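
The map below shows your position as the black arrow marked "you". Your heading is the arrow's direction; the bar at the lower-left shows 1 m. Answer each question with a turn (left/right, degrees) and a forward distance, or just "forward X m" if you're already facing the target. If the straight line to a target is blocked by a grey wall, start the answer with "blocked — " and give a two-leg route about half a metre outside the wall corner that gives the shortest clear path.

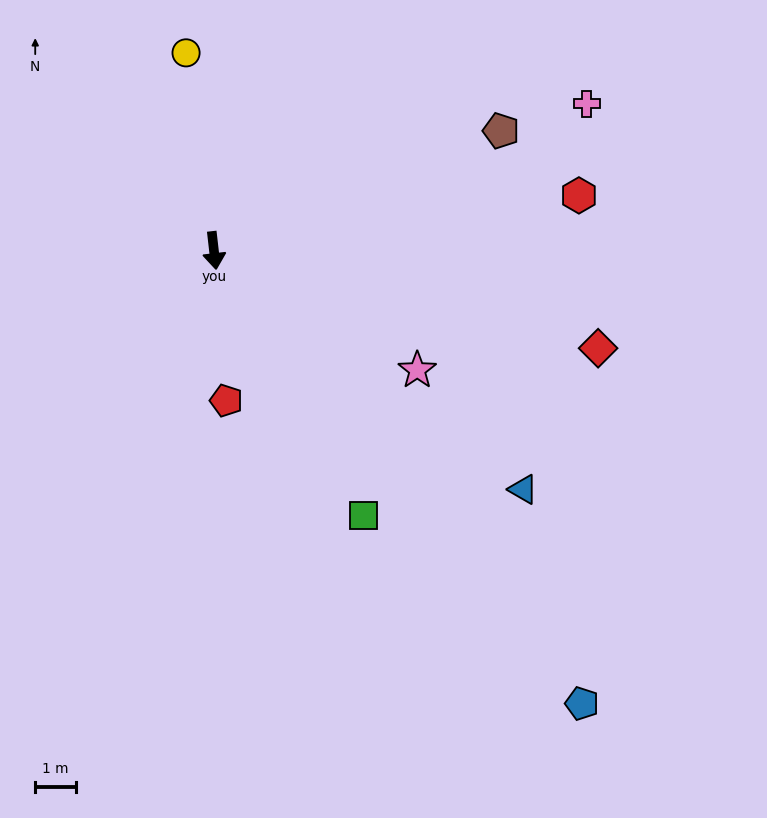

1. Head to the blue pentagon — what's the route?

turn left 33°, forward 14.5 m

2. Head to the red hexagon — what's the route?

turn left 92°, forward 9.2 m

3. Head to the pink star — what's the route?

turn left 53°, forward 5.9 m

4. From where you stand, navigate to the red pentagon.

forward 3.7 m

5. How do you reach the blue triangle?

turn left 46°, forward 9.7 m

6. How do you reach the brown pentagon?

turn left 106°, forward 7.7 m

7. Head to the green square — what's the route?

turn left 23°, forward 7.6 m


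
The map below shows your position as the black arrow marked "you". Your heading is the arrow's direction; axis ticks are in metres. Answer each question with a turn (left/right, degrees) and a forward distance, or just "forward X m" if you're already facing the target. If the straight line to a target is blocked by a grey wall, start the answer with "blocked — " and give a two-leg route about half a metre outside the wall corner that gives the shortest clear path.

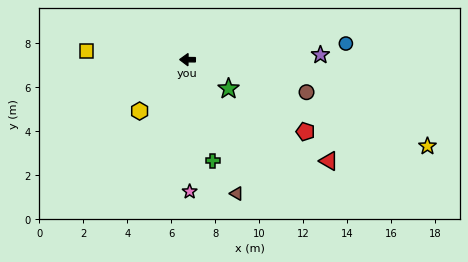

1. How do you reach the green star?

turn left 145°, forward 2.3 m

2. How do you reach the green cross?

turn left 105°, forward 4.7 m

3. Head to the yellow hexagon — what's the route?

turn left 48°, forward 3.2 m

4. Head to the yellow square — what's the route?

turn right 4°, forward 4.6 m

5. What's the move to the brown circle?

turn left 165°, forward 5.6 m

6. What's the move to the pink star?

turn left 92°, forward 6.0 m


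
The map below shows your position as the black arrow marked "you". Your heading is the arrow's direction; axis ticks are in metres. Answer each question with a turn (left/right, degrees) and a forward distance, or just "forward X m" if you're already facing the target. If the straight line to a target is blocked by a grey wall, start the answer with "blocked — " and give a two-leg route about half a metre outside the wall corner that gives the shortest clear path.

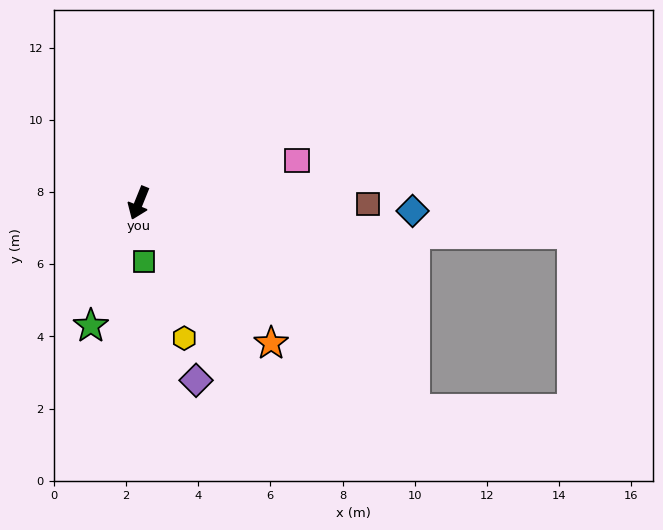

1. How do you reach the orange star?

turn left 65°, forward 5.3 m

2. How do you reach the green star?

forward 3.7 m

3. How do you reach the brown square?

turn left 112°, forward 6.3 m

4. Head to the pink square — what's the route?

turn left 127°, forward 4.5 m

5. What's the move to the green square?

turn left 27°, forward 1.6 m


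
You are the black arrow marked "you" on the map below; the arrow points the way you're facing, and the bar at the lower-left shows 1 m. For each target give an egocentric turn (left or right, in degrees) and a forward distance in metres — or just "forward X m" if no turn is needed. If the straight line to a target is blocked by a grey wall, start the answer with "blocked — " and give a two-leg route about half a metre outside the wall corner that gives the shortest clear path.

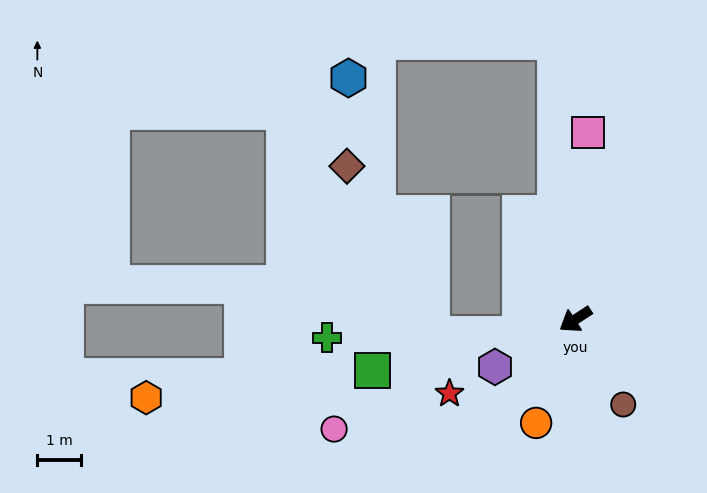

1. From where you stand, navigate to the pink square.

turn right 127°, forward 4.3 m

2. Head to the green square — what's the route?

turn right 19°, forward 4.8 m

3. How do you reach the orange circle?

turn left 36°, forward 2.5 m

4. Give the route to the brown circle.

turn left 86°, forward 2.2 m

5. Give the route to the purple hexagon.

turn right 2°, forward 2.1 m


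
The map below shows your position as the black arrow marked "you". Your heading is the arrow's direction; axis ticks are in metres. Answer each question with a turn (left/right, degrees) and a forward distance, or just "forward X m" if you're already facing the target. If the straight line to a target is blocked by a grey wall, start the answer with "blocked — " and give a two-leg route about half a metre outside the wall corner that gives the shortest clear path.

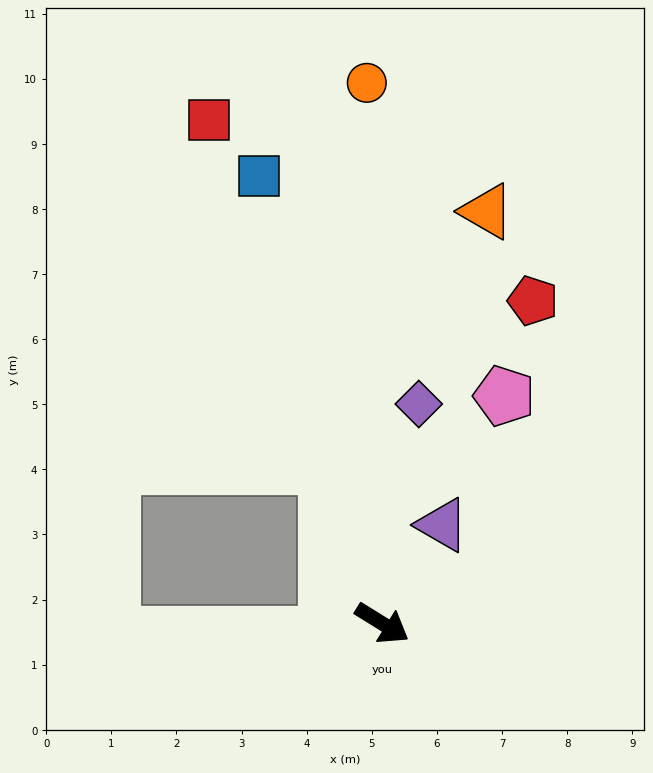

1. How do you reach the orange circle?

turn left 123°, forward 8.3 m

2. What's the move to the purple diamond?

turn left 112°, forward 3.4 m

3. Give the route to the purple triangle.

turn left 90°, forward 1.8 m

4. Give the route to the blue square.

turn left 137°, forward 7.1 m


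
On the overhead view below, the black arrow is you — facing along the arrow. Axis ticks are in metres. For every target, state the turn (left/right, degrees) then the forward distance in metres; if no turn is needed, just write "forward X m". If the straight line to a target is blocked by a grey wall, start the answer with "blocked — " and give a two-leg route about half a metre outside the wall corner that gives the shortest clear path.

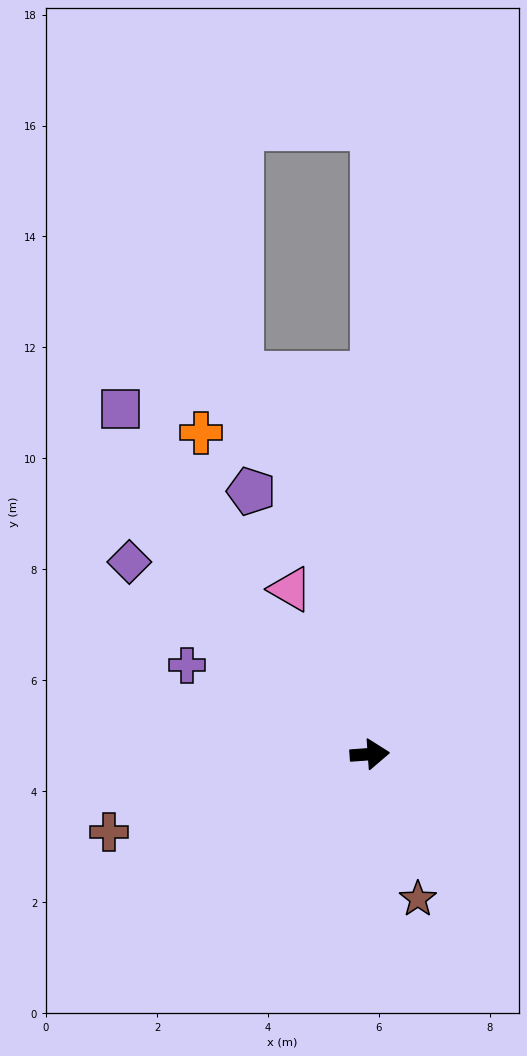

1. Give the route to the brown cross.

turn right 168°, forward 4.9 m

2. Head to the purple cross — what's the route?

turn left 150°, forward 3.7 m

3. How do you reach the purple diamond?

turn left 137°, forward 5.6 m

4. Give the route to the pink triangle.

turn left 112°, forward 3.3 m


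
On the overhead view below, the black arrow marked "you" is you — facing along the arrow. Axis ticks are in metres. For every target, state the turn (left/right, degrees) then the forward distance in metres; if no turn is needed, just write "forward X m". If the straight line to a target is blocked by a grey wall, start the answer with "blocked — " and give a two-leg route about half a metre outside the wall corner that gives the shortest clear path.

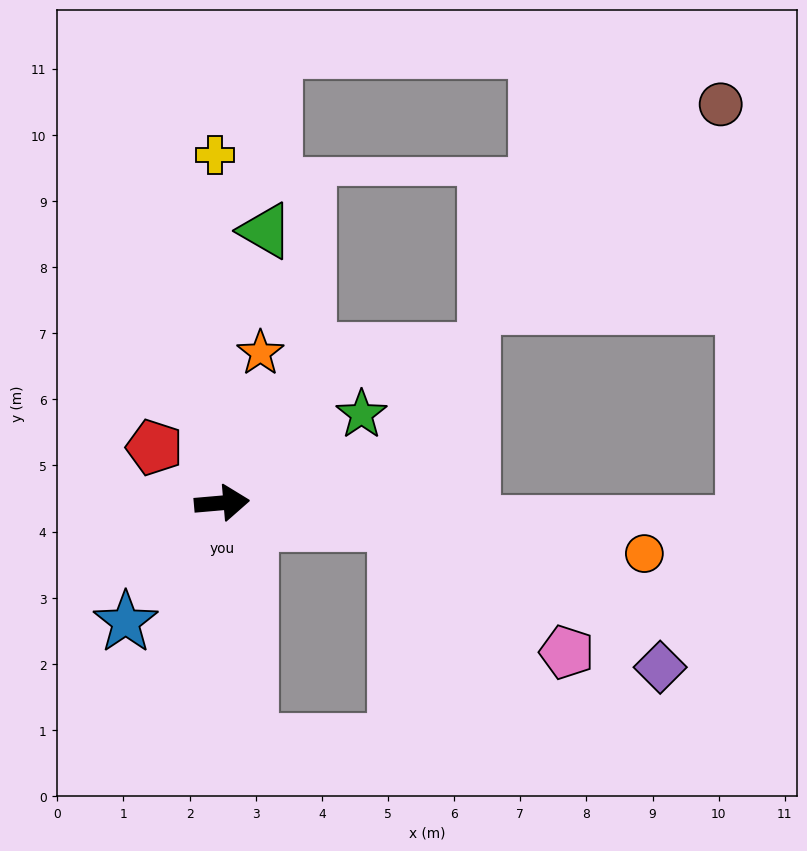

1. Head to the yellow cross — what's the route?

turn left 86°, forward 5.3 m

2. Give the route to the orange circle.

turn right 12°, forward 6.4 m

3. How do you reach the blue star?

turn right 134°, forward 2.3 m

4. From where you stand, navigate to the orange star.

turn left 71°, forward 2.3 m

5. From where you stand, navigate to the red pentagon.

turn left 136°, forward 1.3 m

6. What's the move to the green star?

turn left 27°, forward 2.5 m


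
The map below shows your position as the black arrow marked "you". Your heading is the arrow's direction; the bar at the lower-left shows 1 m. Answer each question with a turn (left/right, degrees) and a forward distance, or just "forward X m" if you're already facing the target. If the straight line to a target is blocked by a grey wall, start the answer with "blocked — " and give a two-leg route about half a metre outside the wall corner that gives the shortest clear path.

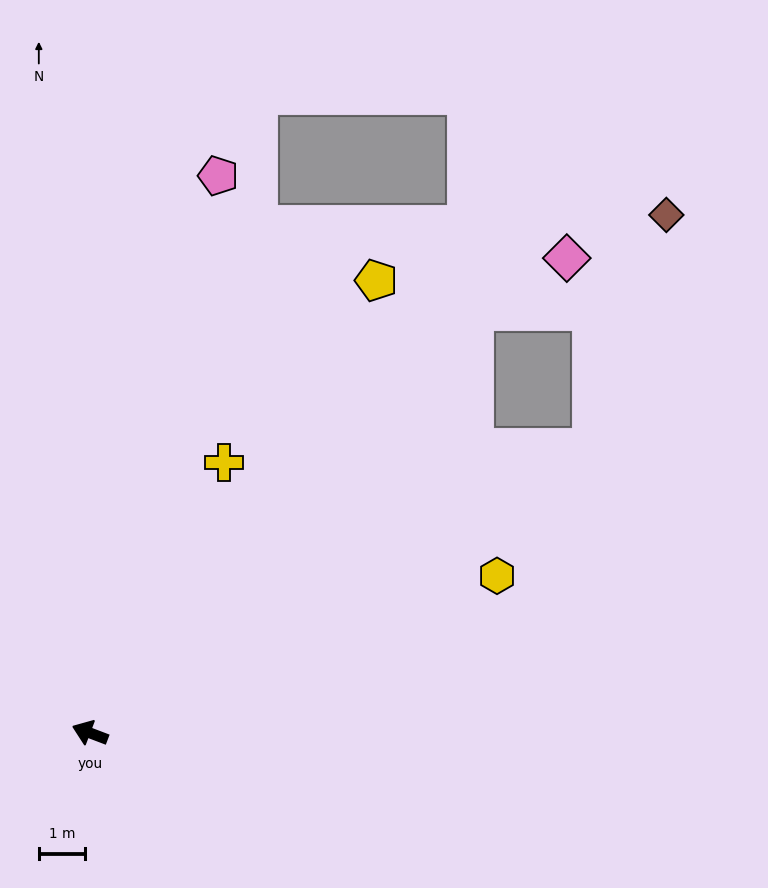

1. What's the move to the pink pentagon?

turn right 82°, forward 12.3 m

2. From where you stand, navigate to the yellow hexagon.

turn right 138°, forward 9.4 m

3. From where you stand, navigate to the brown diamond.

blocked — turn right 130°, forward 12.4 m, then turn left 43°, forward 5.3 m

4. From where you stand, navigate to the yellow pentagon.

turn right 102°, forward 11.5 m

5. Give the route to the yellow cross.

turn right 96°, forward 6.5 m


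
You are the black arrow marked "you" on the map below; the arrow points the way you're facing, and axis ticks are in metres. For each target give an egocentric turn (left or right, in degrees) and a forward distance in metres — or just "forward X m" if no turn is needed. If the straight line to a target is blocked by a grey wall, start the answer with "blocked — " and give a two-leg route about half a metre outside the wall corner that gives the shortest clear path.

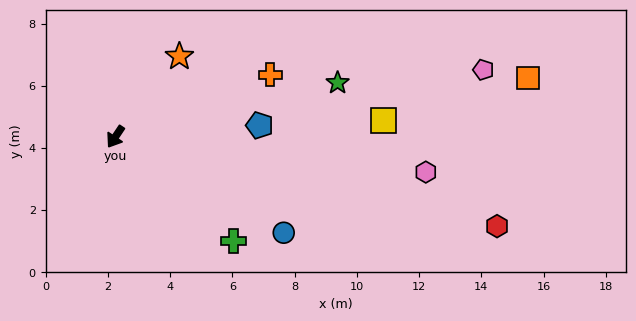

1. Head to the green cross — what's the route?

turn left 82°, forward 5.1 m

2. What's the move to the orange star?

turn left 175°, forward 3.3 m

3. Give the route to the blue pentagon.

turn left 128°, forward 4.7 m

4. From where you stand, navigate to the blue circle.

turn left 94°, forward 6.2 m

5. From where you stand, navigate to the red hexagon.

turn left 111°, forward 12.6 m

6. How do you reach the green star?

turn left 137°, forward 7.3 m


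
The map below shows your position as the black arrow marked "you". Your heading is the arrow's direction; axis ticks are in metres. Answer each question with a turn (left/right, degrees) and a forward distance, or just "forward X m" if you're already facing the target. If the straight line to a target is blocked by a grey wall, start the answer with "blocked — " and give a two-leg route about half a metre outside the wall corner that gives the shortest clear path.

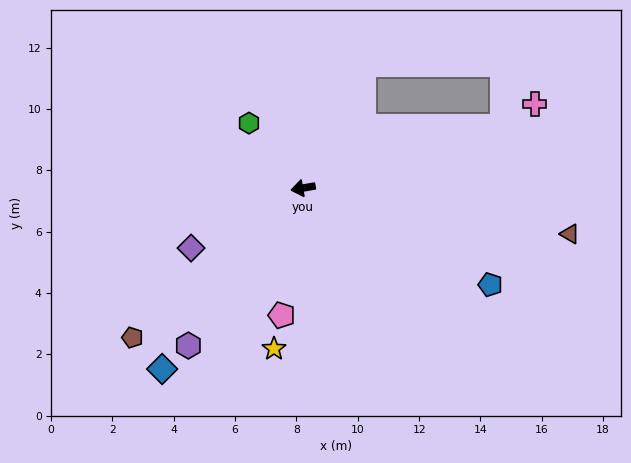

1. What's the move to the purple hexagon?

turn left 44°, forward 6.4 m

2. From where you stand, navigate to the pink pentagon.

turn left 71°, forward 4.2 m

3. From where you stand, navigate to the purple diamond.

turn left 18°, forward 4.1 m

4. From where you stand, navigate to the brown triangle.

turn left 160°, forward 8.8 m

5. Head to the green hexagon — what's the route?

turn right 60°, forward 2.8 m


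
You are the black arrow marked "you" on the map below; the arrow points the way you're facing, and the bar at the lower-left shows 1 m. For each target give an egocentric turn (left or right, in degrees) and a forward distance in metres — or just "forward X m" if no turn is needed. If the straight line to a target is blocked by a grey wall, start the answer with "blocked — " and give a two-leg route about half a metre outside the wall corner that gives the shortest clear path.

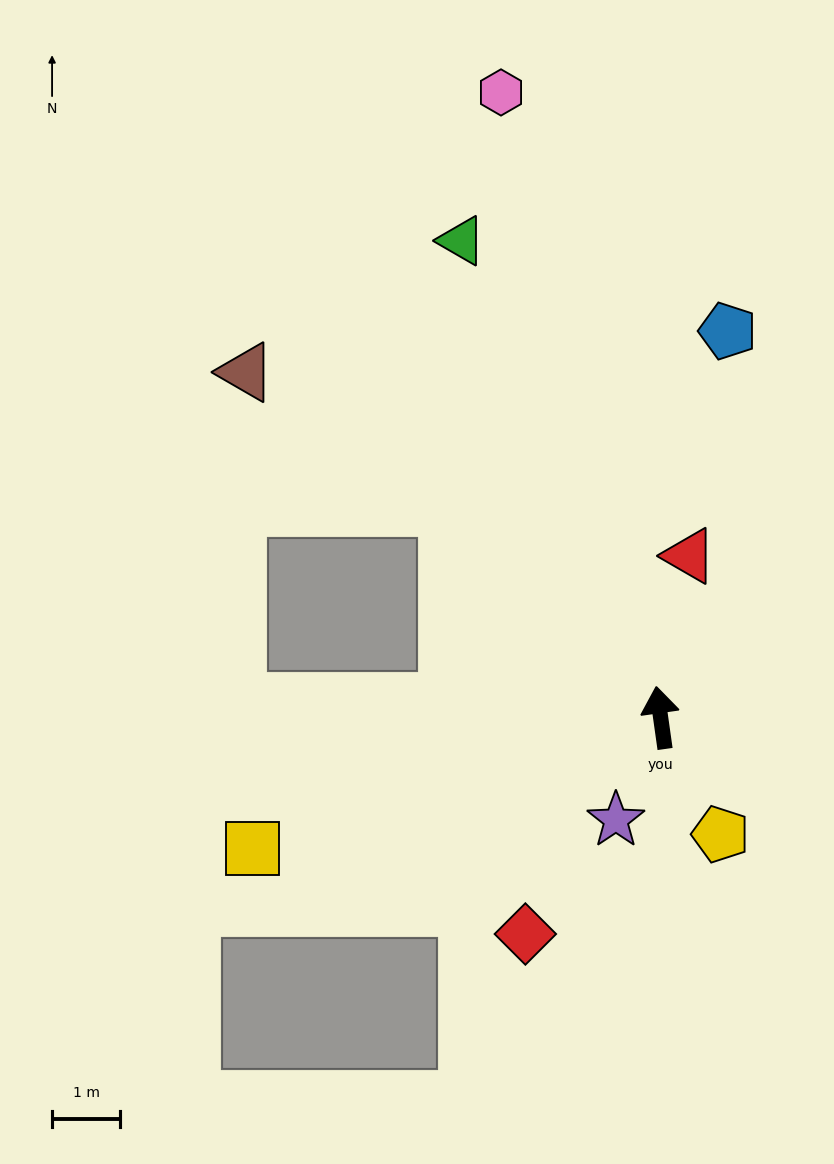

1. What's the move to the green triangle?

turn left 15°, forward 7.6 m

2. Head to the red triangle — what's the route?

turn right 18°, forward 2.4 m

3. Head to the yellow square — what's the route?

turn left 100°, forward 6.3 m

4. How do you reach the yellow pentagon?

turn right 161°, forward 1.9 m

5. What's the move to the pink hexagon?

turn left 6°, forward 9.5 m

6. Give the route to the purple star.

turn left 148°, forward 1.6 m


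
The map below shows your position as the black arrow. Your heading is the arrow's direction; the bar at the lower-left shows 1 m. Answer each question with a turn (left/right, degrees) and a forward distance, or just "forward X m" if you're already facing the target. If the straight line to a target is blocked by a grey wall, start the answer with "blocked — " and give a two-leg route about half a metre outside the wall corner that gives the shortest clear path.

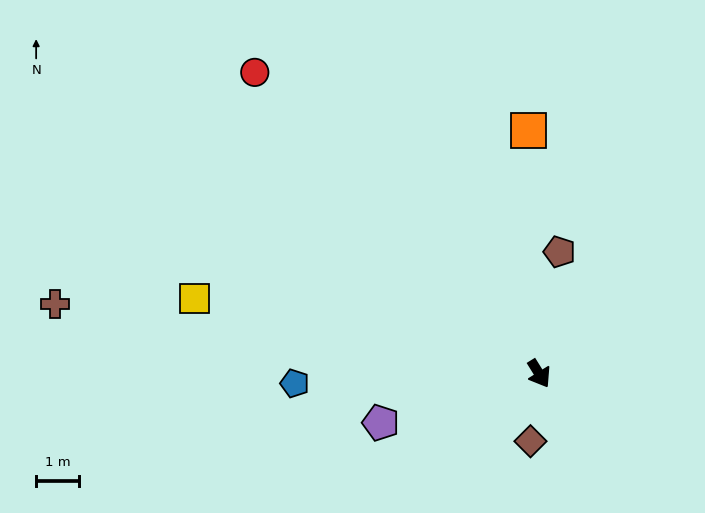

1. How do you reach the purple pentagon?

turn right 105°, forward 3.9 m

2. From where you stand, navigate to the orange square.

turn left 151°, forward 5.7 m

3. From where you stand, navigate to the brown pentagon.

turn left 139°, forward 2.9 m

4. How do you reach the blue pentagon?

turn right 120°, forward 5.8 m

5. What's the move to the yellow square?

turn right 134°, forward 8.3 m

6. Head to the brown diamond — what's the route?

turn right 39°, forward 1.6 m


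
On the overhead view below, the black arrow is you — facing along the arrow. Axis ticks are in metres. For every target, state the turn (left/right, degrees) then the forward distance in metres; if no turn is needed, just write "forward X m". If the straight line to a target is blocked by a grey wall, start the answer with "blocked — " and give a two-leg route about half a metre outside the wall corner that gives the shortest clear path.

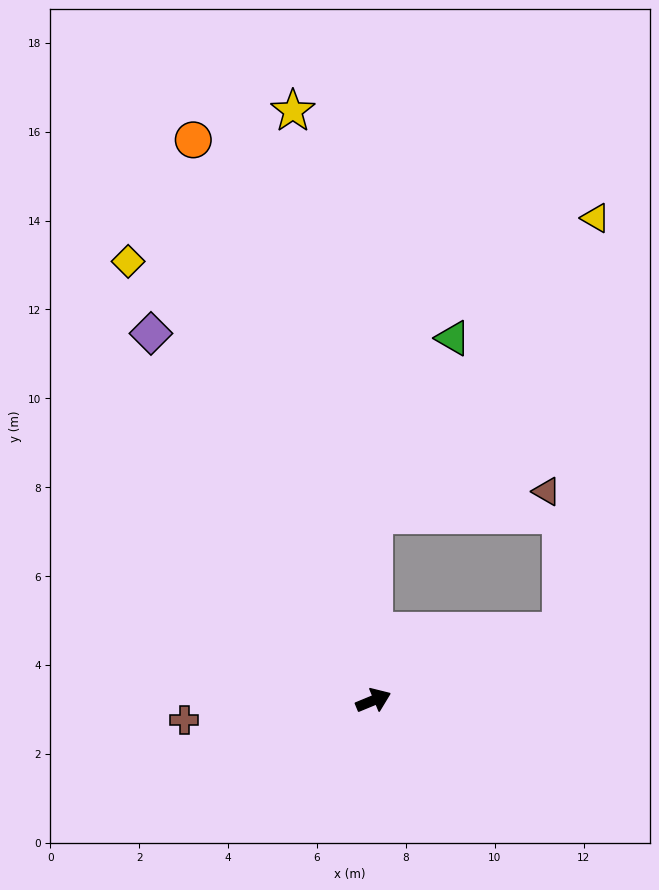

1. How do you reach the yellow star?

turn left 75°, forward 13.4 m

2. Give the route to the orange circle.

turn left 85°, forward 13.2 m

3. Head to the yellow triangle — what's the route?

blocked — turn left 67°, forward 4.2 m, then turn right 36°, forward 8.3 m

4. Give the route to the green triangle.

blocked — turn left 67°, forward 4.2 m, then turn right 24°, forward 4.4 m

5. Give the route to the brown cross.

turn left 163°, forward 4.3 m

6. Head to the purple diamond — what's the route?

turn left 99°, forward 9.6 m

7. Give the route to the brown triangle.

blocked — turn left 67°, forward 4.2 m, then turn right 82°, forward 3.9 m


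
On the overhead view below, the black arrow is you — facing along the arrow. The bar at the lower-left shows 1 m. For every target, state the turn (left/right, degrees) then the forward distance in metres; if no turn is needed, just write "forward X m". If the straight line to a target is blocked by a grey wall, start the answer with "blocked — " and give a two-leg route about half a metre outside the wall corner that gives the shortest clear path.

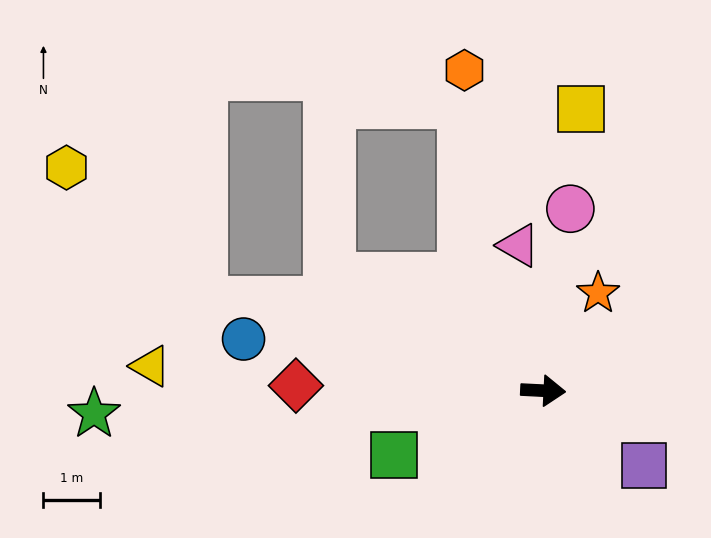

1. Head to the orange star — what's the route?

turn left 63°, forward 2.0 m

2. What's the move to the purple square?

turn right 34°, forward 2.2 m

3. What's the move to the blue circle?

turn left 173°, forward 5.4 m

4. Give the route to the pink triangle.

turn left 102°, forward 2.6 m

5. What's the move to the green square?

turn right 154°, forward 2.9 m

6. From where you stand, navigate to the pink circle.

turn left 84°, forward 3.3 m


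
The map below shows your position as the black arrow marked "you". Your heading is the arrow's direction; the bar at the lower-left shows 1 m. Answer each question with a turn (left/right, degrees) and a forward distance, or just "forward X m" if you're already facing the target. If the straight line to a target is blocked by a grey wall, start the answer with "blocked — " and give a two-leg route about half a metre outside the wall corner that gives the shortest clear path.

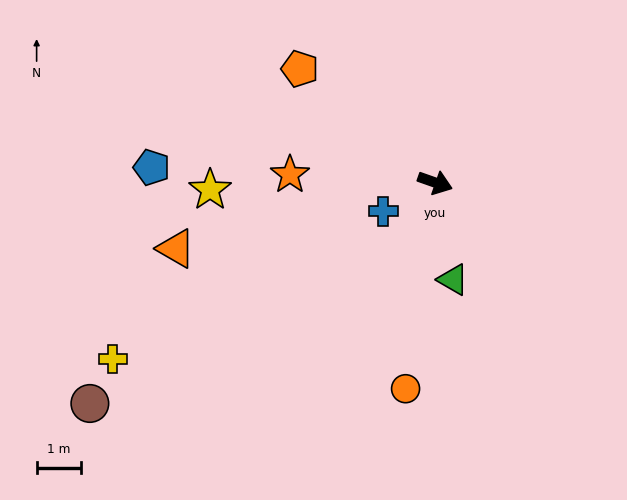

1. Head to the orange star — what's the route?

turn right 164°, forward 3.2 m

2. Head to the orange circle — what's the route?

turn right 79°, forward 4.6 m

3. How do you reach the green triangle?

turn right 60°, forward 2.2 m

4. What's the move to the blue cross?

turn right 132°, forward 1.3 m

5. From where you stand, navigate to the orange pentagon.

turn left 159°, forward 3.9 m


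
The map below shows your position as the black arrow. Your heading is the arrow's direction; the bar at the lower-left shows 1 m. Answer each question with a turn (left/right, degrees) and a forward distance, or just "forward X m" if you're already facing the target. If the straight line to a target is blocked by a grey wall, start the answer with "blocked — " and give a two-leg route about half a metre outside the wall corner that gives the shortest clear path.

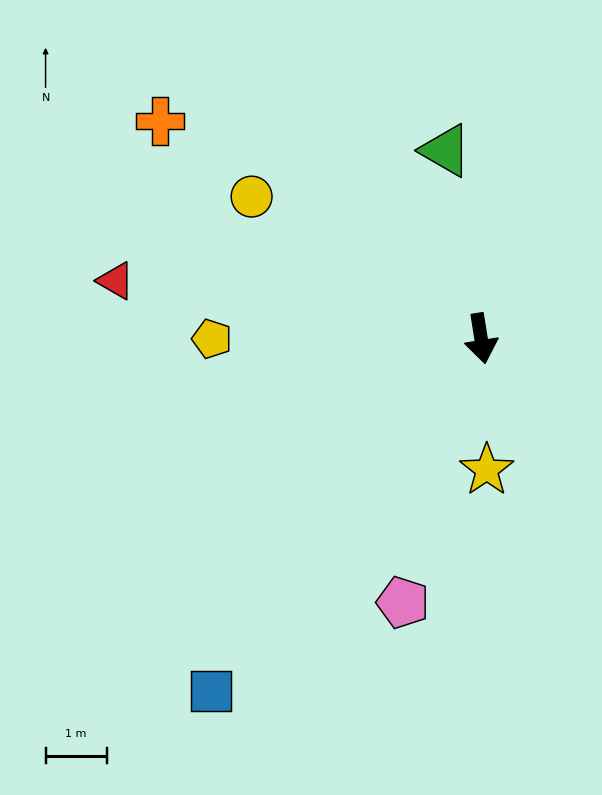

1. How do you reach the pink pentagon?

turn right 26°, forward 4.5 m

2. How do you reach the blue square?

turn right 47°, forward 7.3 m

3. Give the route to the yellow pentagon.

turn right 99°, forward 4.4 m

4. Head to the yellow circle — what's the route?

turn right 131°, forward 4.4 m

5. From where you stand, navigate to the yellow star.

turn right 7°, forward 2.1 m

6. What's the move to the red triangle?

turn right 108°, forward 6.0 m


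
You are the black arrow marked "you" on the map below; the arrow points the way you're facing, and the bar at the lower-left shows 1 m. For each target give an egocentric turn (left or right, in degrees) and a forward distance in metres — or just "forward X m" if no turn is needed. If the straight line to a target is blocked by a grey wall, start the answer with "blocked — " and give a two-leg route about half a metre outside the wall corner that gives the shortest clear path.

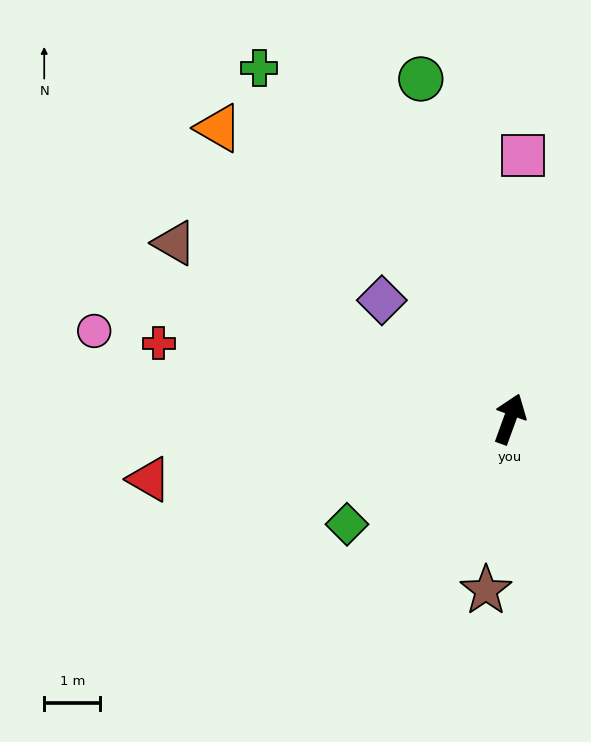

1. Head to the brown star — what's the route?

turn right 168°, forward 3.1 m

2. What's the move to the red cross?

turn left 98°, forward 6.4 m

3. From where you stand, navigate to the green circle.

turn left 35°, forward 6.3 m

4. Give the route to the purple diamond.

turn left 67°, forward 3.1 m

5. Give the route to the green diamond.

turn left 143°, forward 3.5 m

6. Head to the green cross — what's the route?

turn left 55°, forward 7.7 m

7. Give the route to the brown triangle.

turn left 82°, forward 6.7 m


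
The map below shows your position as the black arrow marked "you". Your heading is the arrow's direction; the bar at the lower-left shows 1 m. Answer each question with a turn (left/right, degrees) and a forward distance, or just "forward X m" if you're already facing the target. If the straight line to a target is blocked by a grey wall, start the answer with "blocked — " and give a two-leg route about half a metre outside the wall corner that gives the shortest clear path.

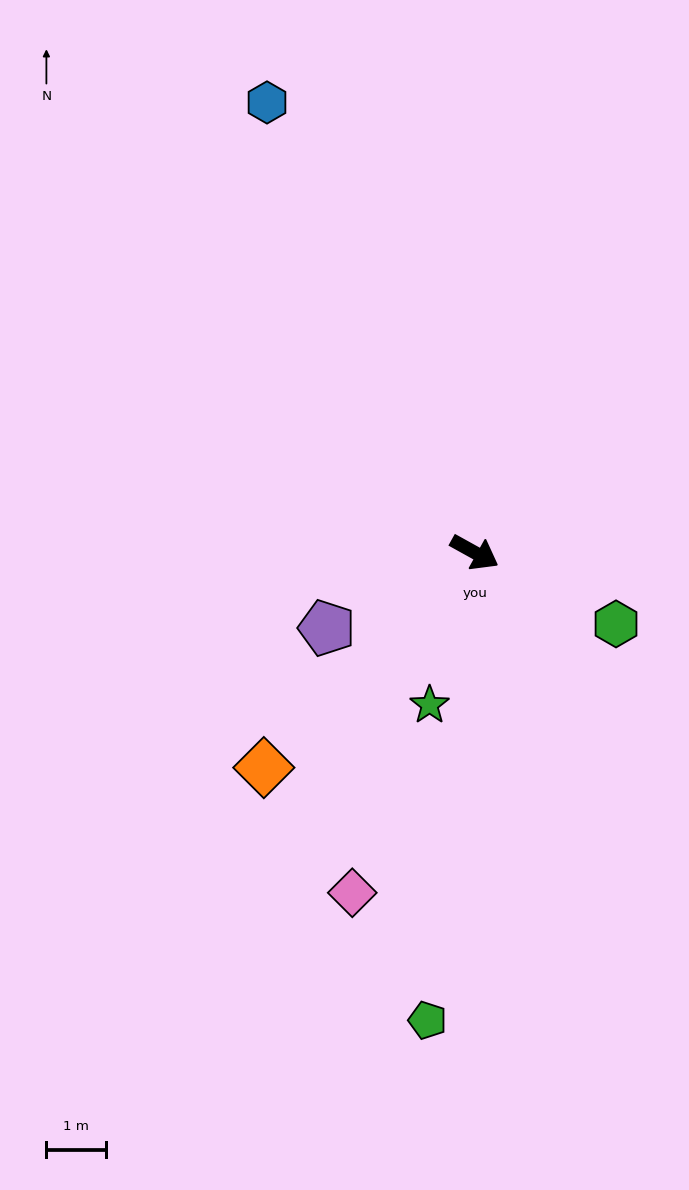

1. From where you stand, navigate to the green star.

turn right 77°, forward 2.7 m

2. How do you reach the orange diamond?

turn right 105°, forward 5.1 m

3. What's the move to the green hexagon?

turn left 2°, forward 2.7 m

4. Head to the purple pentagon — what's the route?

turn right 124°, forward 2.8 m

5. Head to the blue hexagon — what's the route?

turn left 144°, forward 8.4 m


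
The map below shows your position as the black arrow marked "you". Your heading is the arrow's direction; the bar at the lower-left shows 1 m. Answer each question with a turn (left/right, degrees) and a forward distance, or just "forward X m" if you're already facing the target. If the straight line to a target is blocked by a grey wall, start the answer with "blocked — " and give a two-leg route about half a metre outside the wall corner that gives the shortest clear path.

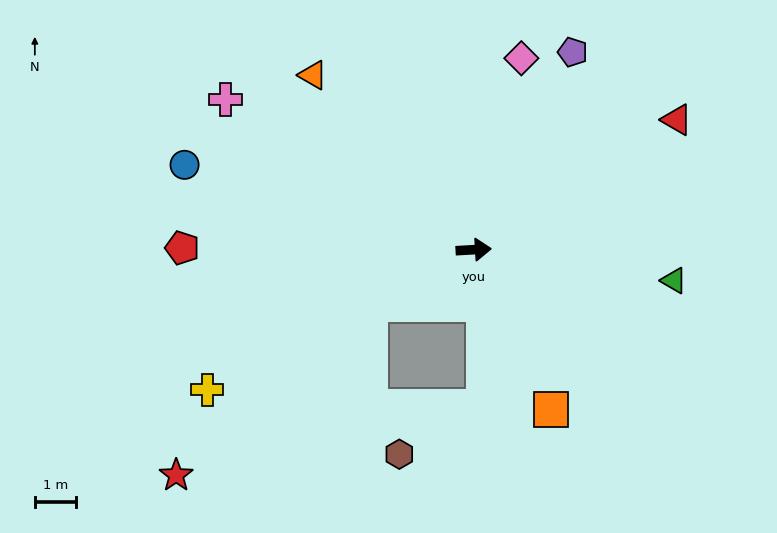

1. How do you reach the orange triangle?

turn left 129°, forward 5.8 m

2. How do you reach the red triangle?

turn left 29°, forward 5.9 m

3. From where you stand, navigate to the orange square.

turn right 67°, forward 4.4 m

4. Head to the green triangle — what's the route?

turn right 12°, forward 5.0 m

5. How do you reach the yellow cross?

turn right 155°, forward 7.4 m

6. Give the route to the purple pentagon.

turn left 60°, forward 5.4 m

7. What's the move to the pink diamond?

turn left 73°, forward 4.8 m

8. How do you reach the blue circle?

turn left 160°, forward 7.4 m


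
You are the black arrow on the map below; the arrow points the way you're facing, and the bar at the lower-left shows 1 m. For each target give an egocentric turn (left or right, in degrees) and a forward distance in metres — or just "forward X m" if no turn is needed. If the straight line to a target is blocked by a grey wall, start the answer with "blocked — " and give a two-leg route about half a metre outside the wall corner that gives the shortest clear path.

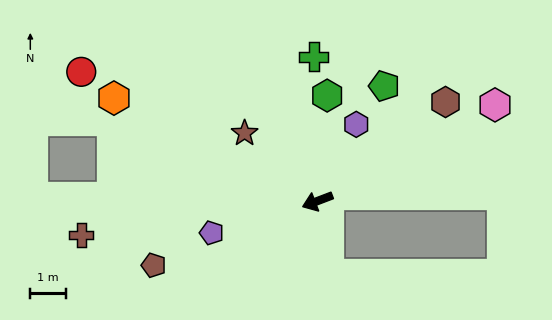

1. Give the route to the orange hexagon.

turn right 48°, forward 6.4 m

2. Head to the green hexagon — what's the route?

turn right 116°, forward 3.0 m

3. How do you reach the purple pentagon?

turn right 4°, forward 3.1 m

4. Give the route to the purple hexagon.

turn right 138°, forward 2.4 m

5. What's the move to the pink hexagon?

turn right 172°, forward 5.7 m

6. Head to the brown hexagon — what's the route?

turn right 163°, forward 4.5 m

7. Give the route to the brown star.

turn right 64°, forward 2.8 m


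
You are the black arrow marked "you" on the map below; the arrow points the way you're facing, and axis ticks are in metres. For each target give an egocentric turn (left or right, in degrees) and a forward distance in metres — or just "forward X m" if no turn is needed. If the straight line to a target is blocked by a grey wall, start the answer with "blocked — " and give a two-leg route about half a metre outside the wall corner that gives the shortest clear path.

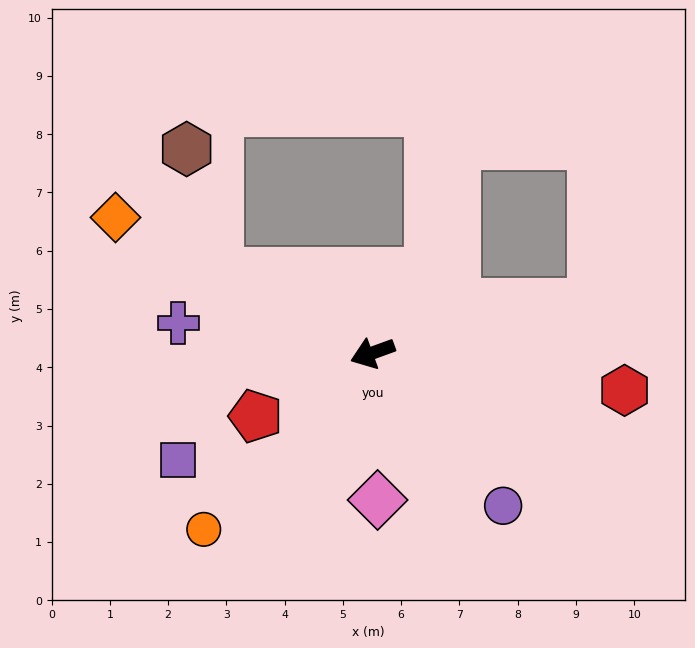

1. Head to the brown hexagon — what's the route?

blocked — turn right 48°, forward 3.0 m, then turn right 47°, forward 2.2 m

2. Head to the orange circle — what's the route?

turn left 26°, forward 4.2 m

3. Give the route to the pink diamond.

turn left 72°, forward 2.5 m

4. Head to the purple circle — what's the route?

turn left 111°, forward 3.4 m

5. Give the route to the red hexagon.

turn left 152°, forward 4.4 m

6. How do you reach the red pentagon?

turn left 8°, forward 2.3 m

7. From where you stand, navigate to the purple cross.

turn right 29°, forward 3.4 m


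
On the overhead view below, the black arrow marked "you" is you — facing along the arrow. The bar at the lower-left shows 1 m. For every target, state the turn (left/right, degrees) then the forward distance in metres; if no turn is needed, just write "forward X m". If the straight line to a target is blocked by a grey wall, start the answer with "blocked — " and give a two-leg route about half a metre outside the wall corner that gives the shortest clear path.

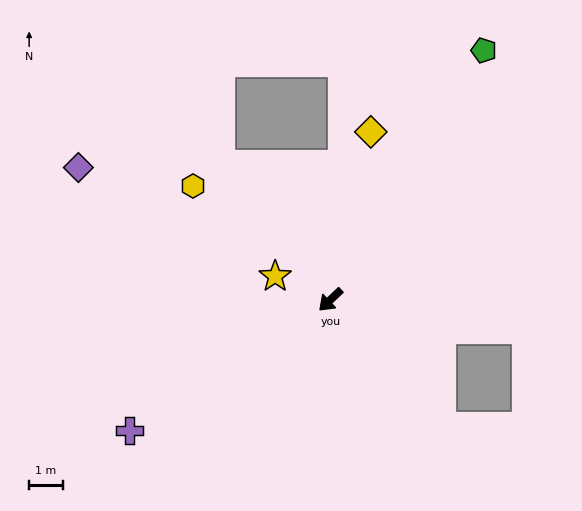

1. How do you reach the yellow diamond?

turn right 147°, forward 5.1 m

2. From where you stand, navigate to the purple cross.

turn right 11°, forward 7.1 m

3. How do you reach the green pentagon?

turn right 165°, forward 8.6 m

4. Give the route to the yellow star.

turn right 67°, forward 1.8 m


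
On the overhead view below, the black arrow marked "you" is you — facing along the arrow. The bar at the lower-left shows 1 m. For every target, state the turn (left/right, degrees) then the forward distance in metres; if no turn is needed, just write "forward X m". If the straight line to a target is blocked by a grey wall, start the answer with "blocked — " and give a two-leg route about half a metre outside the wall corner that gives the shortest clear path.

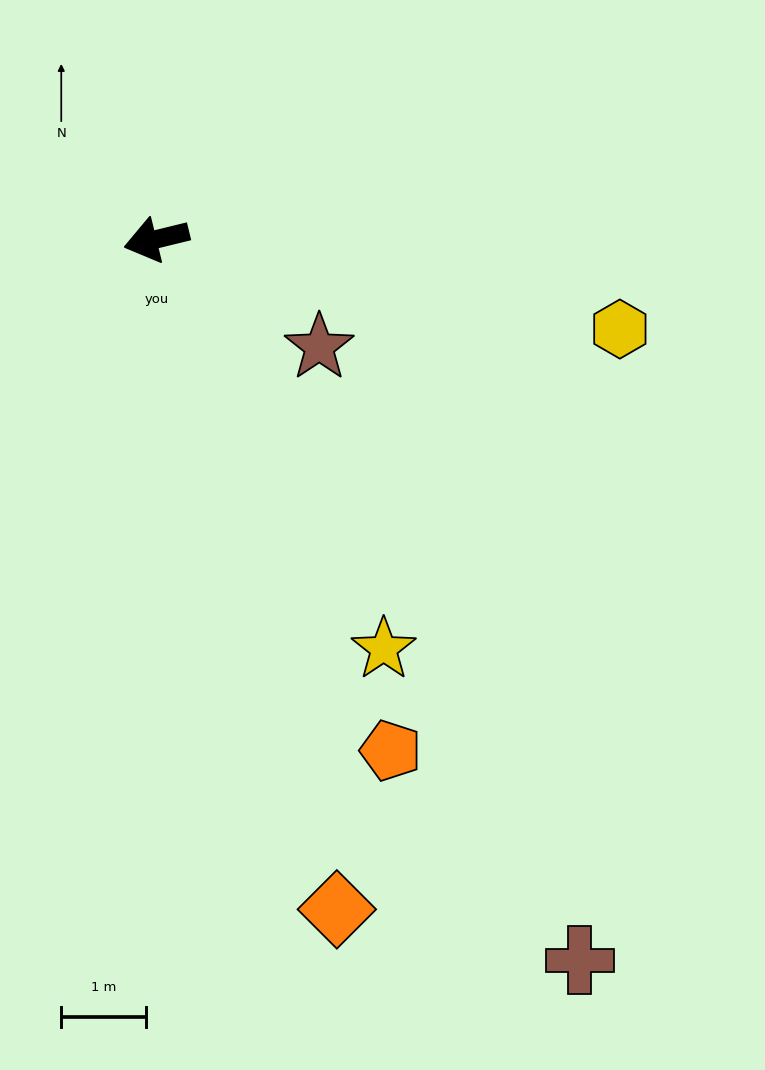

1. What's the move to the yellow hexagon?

turn left 155°, forward 5.6 m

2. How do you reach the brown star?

turn left 133°, forward 2.3 m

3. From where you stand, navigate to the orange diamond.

turn left 91°, forward 8.2 m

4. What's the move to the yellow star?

turn left 105°, forward 5.5 m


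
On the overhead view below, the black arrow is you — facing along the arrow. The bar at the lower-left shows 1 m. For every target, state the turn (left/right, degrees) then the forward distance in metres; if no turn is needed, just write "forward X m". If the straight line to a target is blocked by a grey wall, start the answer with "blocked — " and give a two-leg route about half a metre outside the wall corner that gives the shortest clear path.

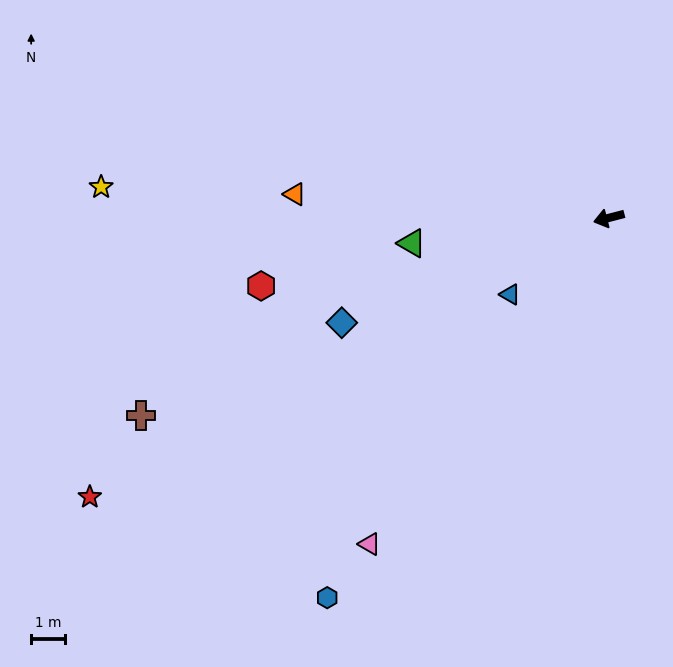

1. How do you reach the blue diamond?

turn left 7°, forward 8.5 m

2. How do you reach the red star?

turn left 14°, forward 17.4 m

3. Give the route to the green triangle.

turn right 7°, forward 5.9 m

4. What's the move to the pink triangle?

turn left 39°, forward 12.0 m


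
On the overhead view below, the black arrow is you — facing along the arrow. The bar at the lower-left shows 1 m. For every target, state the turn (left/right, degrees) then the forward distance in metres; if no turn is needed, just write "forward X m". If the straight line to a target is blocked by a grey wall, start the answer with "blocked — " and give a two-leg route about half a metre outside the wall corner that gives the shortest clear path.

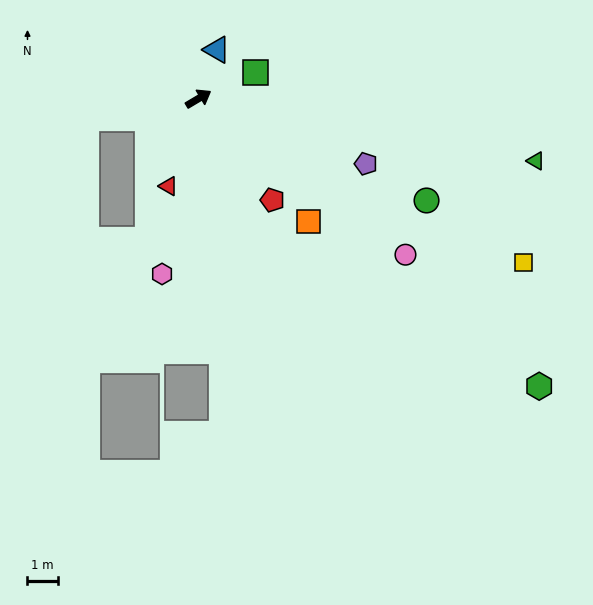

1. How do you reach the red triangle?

turn right 140°, forward 3.0 m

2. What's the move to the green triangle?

turn right 41°, forward 11.3 m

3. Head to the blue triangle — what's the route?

turn left 39°, forward 1.7 m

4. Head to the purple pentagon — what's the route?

turn right 52°, forward 5.9 m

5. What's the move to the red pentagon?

turn right 85°, forward 4.1 m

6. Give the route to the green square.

turn right 6°, forward 2.1 m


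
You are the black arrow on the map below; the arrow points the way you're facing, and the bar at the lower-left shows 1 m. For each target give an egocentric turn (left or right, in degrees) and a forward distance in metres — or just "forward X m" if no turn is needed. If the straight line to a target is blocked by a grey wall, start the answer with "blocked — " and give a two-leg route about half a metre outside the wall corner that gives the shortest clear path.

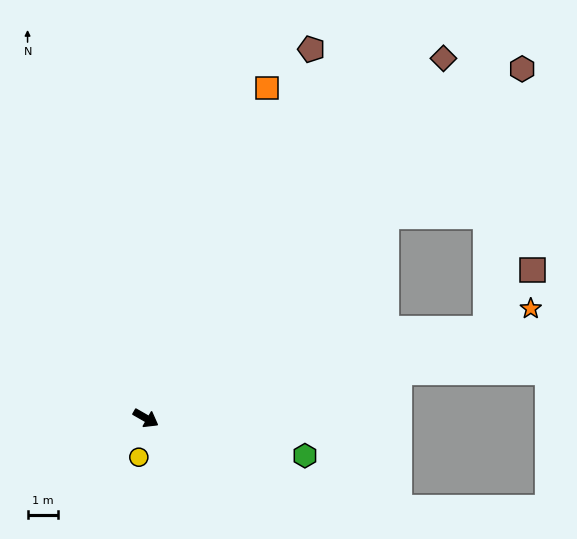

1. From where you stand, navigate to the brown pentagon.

turn left 96°, forward 13.1 m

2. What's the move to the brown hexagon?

turn left 73°, forward 16.6 m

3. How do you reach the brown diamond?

turn left 80°, forward 15.1 m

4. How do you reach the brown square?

blocked — turn left 44°, forward 11.4 m, then turn left 37°, forward 2.4 m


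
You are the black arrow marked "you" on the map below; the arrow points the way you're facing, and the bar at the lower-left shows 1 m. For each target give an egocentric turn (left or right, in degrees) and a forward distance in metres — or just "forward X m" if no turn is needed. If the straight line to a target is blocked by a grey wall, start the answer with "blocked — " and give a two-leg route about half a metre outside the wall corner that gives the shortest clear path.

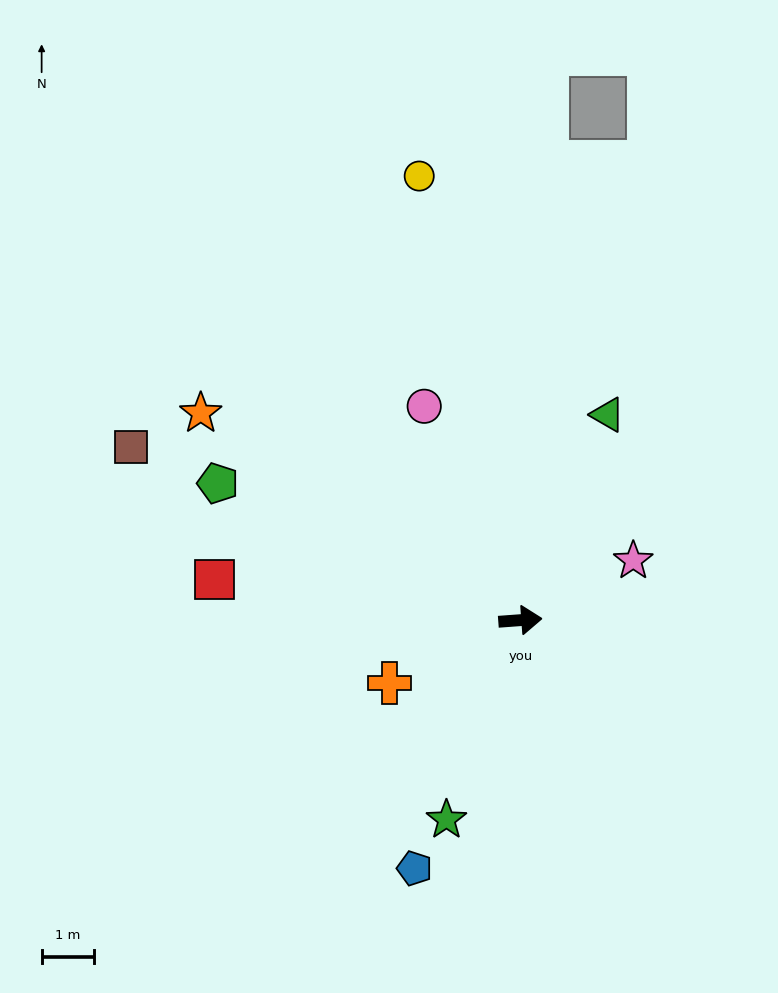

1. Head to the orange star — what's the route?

turn left 143°, forward 7.3 m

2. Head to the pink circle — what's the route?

turn left 110°, forward 4.5 m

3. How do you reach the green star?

turn right 115°, forward 4.1 m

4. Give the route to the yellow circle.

turn left 99°, forward 8.8 m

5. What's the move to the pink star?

turn left 24°, forward 2.5 m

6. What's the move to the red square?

turn left 168°, forward 5.9 m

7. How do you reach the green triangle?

turn left 63°, forward 4.3 m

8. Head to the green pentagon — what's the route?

turn left 151°, forward 6.4 m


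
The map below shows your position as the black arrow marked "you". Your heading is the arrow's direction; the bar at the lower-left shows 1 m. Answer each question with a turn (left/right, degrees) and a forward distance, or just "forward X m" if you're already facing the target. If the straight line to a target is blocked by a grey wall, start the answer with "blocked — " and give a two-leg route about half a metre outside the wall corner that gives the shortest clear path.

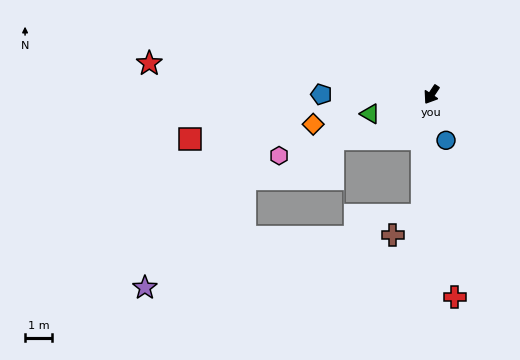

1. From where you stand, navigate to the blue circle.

turn left 51°, forward 1.8 m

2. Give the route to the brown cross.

blocked — turn left 29°, forward 4.5 m, then turn right 51°, forward 1.3 m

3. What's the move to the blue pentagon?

turn right 57°, forward 4.1 m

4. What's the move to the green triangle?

turn right 39°, forward 2.4 m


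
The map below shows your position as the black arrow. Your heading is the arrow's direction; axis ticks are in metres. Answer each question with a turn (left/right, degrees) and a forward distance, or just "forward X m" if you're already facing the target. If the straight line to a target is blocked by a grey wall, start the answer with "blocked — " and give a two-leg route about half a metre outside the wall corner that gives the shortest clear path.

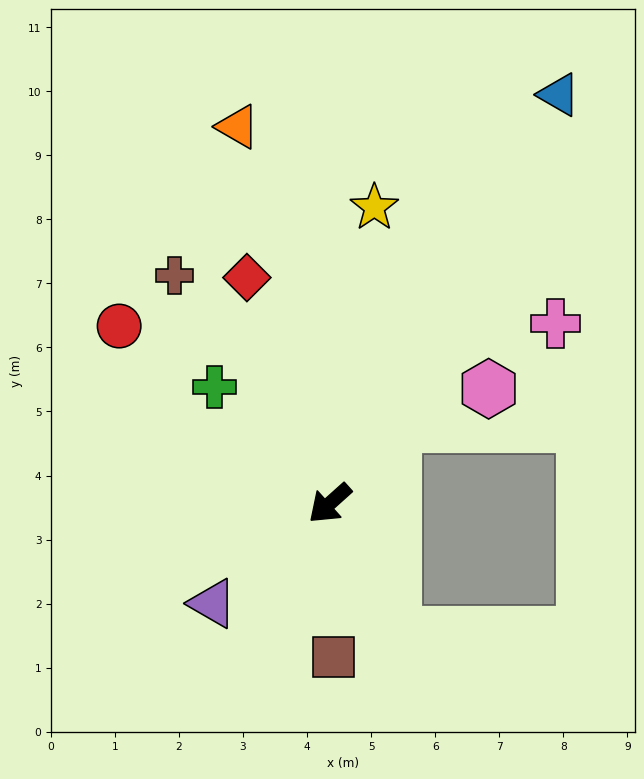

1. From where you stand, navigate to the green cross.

turn right 87°, forward 2.6 m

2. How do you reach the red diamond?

turn right 112°, forward 3.8 m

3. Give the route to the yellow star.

turn right 140°, forward 4.7 m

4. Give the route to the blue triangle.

turn right 161°, forward 7.3 m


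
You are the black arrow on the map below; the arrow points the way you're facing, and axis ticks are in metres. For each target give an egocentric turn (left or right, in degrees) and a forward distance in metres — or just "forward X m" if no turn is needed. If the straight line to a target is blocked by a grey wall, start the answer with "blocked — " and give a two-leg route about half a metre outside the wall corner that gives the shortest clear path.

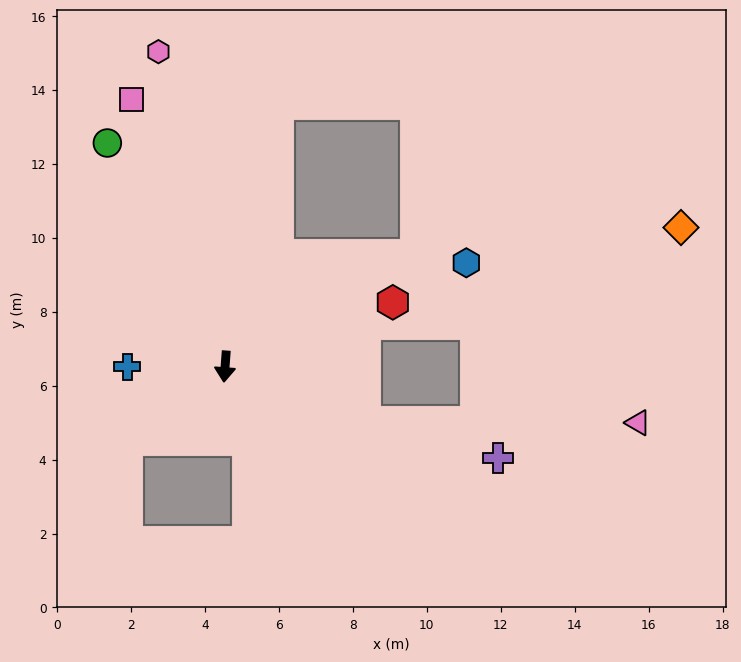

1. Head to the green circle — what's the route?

turn right 148°, forward 6.8 m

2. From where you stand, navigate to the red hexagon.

turn left 115°, forward 4.9 m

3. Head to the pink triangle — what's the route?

blocked — turn left 73°, forward 4.1 m, then turn left 21°, forward 7.4 m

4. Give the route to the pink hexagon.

turn right 164°, forward 8.7 m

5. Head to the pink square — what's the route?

turn right 156°, forward 7.7 m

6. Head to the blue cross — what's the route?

turn right 86°, forward 2.6 m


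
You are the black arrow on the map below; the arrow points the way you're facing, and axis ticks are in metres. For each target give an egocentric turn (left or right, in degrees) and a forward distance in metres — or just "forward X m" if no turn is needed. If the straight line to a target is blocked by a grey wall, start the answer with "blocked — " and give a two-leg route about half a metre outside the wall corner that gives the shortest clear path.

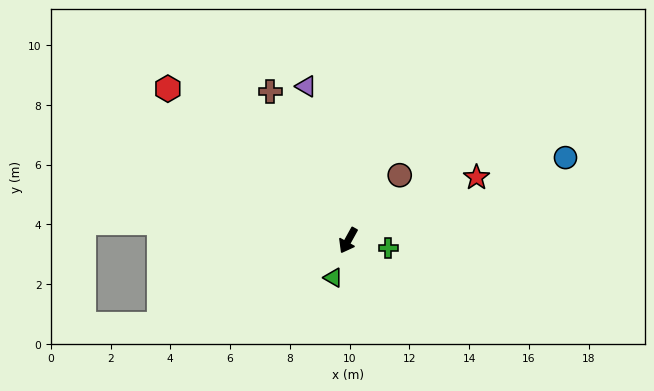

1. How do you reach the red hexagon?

turn right 101°, forward 7.9 m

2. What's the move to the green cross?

turn left 108°, forward 1.4 m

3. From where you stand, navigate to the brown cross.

turn right 123°, forward 5.6 m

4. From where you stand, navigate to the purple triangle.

turn right 136°, forward 5.3 m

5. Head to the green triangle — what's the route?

turn left 7°, forward 1.3 m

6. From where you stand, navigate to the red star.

turn left 145°, forward 4.8 m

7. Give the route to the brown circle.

turn left 171°, forward 2.8 m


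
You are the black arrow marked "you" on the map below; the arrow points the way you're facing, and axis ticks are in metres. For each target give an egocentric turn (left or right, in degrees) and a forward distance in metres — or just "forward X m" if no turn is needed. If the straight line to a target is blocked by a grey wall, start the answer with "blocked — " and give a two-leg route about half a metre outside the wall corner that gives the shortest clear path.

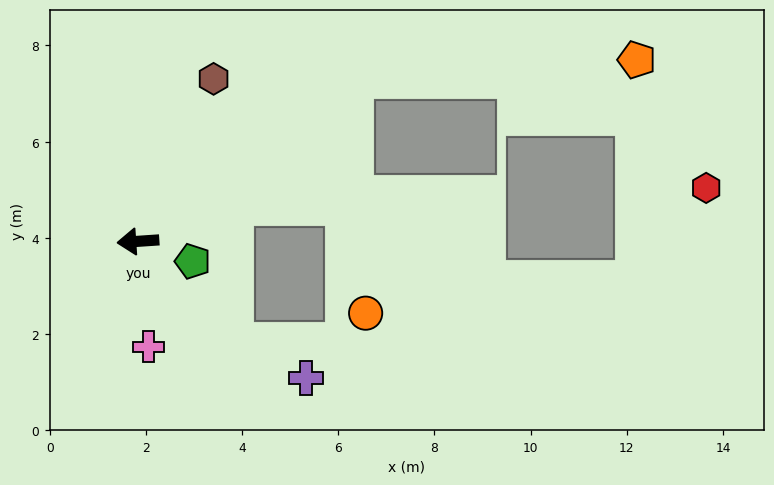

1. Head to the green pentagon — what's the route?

turn left 156°, forward 1.2 m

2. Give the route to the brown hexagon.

turn right 119°, forward 3.7 m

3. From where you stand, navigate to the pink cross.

turn left 92°, forward 2.2 m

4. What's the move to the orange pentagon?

blocked — turn right 147°, forward 5.6 m, then turn right 33°, forward 5.9 m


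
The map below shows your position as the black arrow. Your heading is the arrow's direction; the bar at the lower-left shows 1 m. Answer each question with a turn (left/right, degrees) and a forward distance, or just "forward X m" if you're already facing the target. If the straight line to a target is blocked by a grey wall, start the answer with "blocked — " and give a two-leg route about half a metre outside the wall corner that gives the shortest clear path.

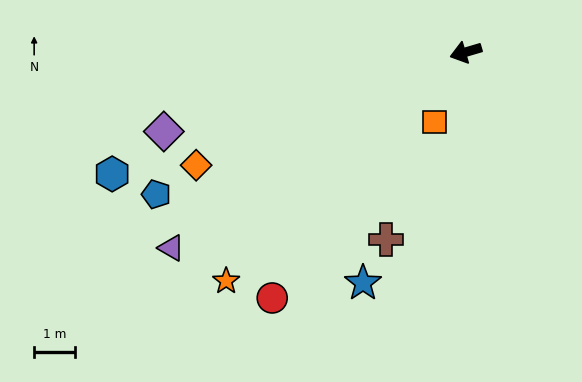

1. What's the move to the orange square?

turn left 50°, forward 1.9 m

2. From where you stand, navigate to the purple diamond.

forward 7.7 m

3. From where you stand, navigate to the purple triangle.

turn left 17°, forward 8.7 m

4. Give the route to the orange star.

turn left 27°, forward 8.1 m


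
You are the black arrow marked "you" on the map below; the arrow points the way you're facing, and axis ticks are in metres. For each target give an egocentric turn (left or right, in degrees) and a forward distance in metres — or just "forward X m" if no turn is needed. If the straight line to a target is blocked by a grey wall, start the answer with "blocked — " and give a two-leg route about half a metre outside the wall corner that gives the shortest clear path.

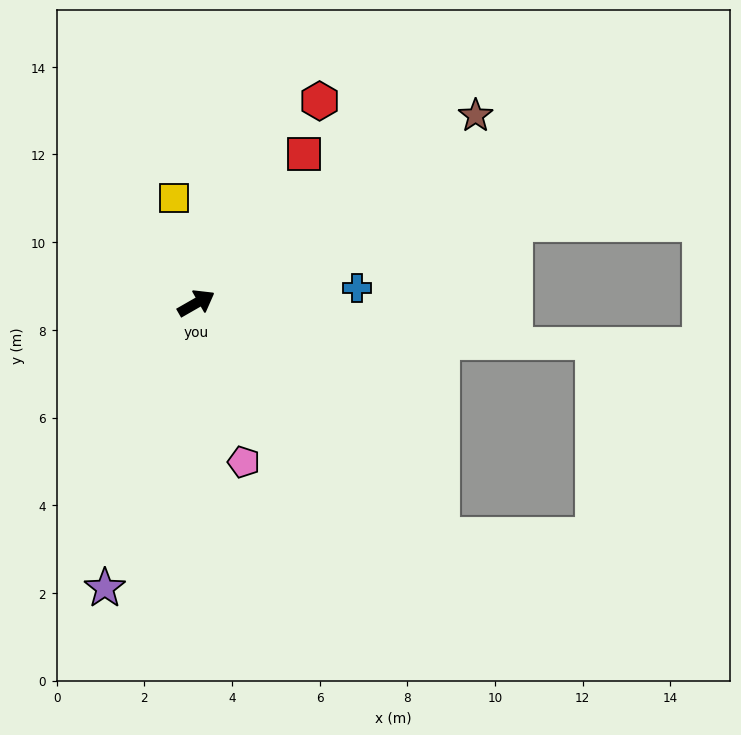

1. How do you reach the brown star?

turn left 4°, forward 7.7 m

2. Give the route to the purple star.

turn right 138°, forward 6.8 m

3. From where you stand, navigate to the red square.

turn left 24°, forward 4.2 m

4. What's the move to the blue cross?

turn right 24°, forward 3.7 m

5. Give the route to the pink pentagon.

turn right 103°, forward 3.8 m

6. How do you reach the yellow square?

turn left 72°, forward 2.5 m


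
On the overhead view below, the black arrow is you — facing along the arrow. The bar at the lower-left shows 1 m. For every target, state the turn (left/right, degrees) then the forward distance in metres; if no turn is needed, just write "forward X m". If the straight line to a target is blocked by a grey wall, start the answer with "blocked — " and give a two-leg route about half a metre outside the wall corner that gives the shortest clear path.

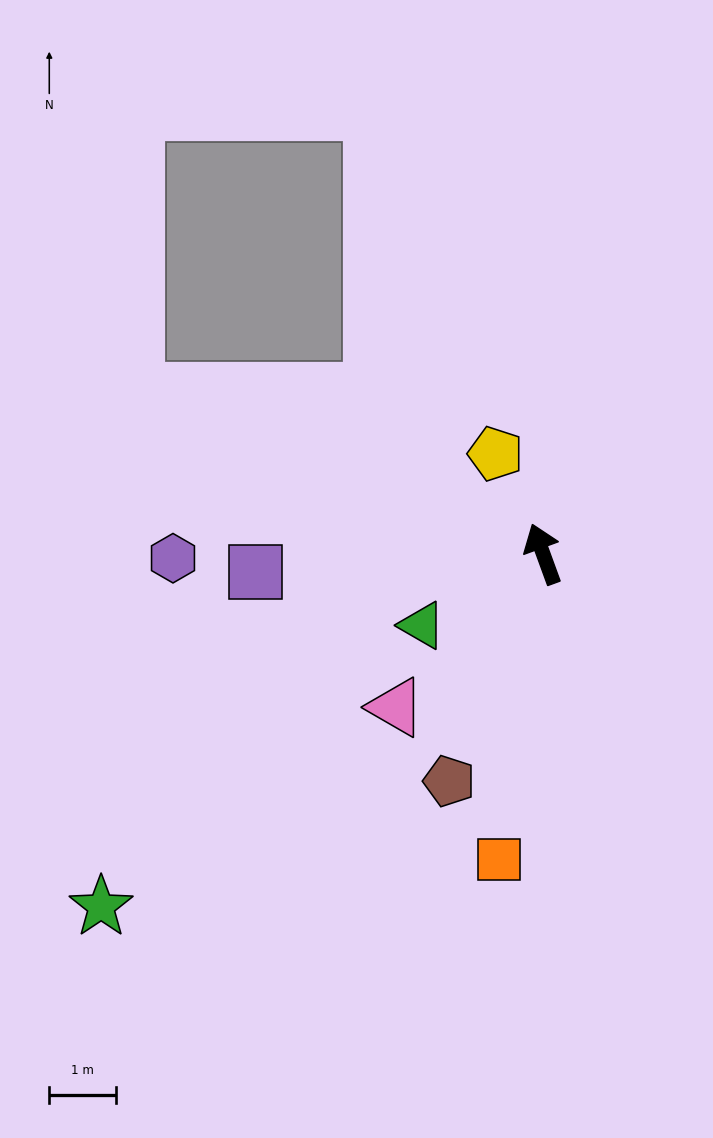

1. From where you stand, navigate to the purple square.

turn left 73°, forward 4.3 m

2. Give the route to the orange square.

turn left 152°, forward 4.7 m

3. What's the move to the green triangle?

turn left 100°, forward 2.1 m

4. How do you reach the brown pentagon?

turn left 137°, forward 3.7 m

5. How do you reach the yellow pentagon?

turn left 5°, forward 1.7 m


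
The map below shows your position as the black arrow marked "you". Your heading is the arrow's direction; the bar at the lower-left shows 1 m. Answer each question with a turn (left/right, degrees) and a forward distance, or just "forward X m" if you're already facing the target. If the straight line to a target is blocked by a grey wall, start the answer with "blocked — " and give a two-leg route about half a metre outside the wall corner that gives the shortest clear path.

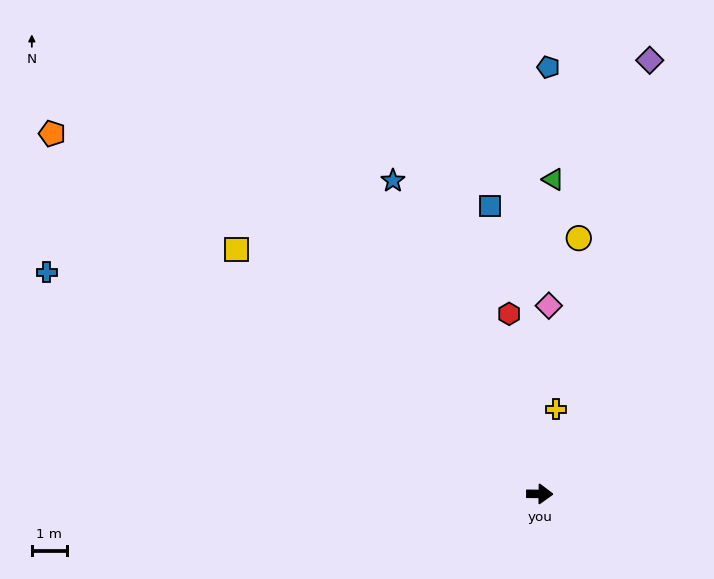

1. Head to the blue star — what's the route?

turn left 116°, forward 9.9 m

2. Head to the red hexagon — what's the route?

turn left 100°, forward 5.2 m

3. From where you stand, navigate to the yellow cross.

turn left 80°, forward 2.5 m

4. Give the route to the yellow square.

turn left 142°, forward 11.1 m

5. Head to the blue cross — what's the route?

turn left 156°, forward 15.4 m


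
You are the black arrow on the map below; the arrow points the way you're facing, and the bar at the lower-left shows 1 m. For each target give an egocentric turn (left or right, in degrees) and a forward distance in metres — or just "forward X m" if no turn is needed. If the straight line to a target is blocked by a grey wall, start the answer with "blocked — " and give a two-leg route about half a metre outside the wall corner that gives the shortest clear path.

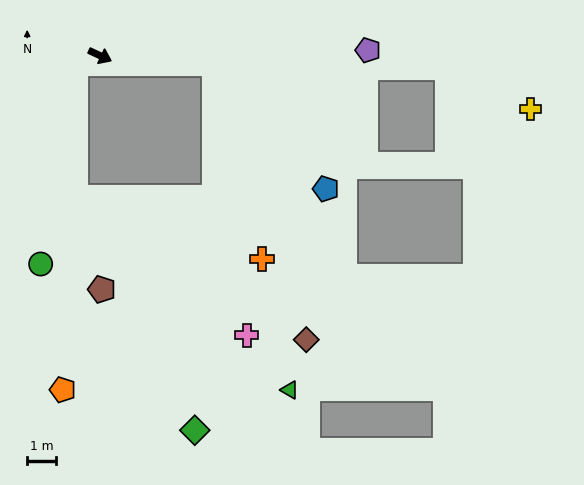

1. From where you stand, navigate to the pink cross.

blocked — turn left 21°, forward 3.9 m, then turn right 79°, forward 9.5 m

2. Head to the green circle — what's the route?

blocked — turn right 137°, forward 0.9 m, then turn left 62°, forward 7.0 m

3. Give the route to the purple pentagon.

turn left 26°, forward 9.3 m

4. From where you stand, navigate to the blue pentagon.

blocked — turn left 21°, forward 3.9 m, then turn right 44°, forward 5.8 m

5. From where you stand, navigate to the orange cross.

blocked — turn left 21°, forward 3.9 m, then turn right 72°, forward 7.0 m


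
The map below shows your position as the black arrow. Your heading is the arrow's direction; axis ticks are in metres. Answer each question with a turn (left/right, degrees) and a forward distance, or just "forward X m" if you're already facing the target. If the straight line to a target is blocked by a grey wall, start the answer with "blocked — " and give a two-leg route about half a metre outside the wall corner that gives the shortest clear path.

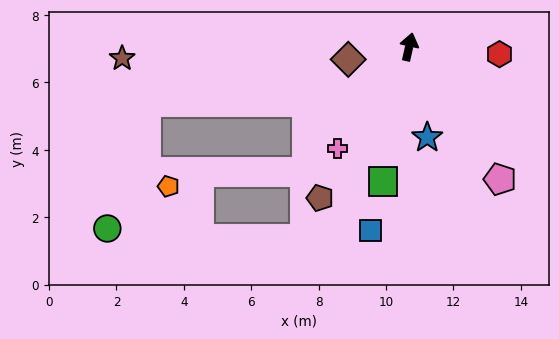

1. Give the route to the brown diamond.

turn left 114°, forward 1.8 m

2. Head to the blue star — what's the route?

turn right 156°, forward 2.7 m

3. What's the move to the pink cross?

turn left 158°, forward 3.7 m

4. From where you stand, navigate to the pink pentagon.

turn right 133°, forward 4.8 m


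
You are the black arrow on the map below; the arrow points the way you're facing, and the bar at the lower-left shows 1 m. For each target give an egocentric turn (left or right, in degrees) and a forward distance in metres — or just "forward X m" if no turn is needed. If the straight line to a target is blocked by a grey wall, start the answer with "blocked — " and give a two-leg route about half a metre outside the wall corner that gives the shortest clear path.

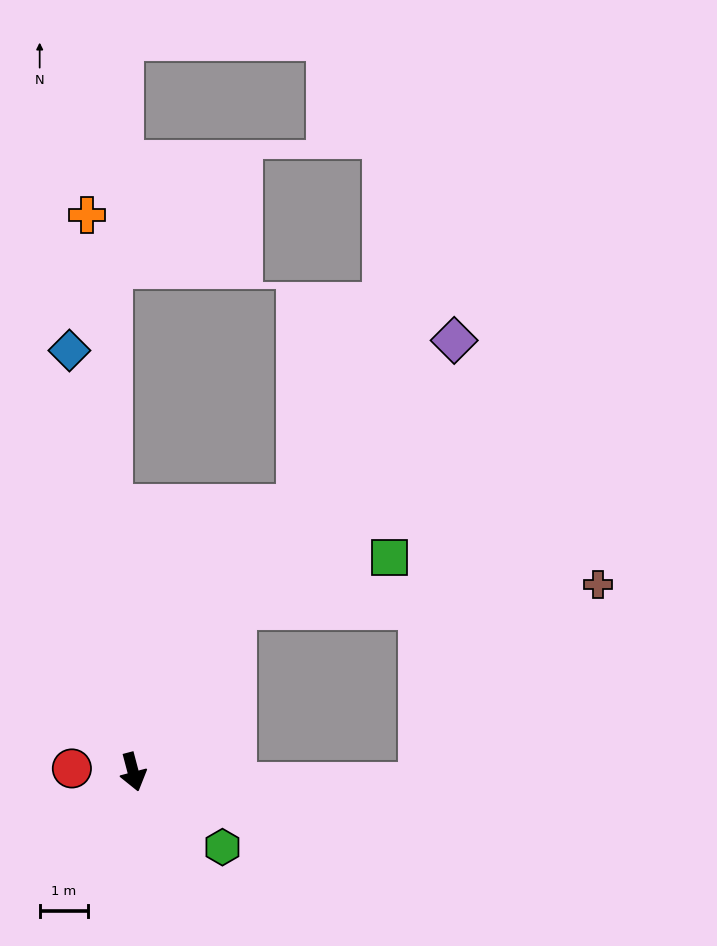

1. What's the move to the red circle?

turn right 108°, forward 1.3 m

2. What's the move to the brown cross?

blocked — turn left 133°, forward 4.0 m, then turn right 54°, forward 7.4 m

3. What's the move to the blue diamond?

turn left 174°, forward 8.7 m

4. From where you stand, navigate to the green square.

blocked — turn left 133°, forward 4.0 m, then turn right 39°, forward 3.3 m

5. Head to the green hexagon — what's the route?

turn left 35°, forward 2.4 m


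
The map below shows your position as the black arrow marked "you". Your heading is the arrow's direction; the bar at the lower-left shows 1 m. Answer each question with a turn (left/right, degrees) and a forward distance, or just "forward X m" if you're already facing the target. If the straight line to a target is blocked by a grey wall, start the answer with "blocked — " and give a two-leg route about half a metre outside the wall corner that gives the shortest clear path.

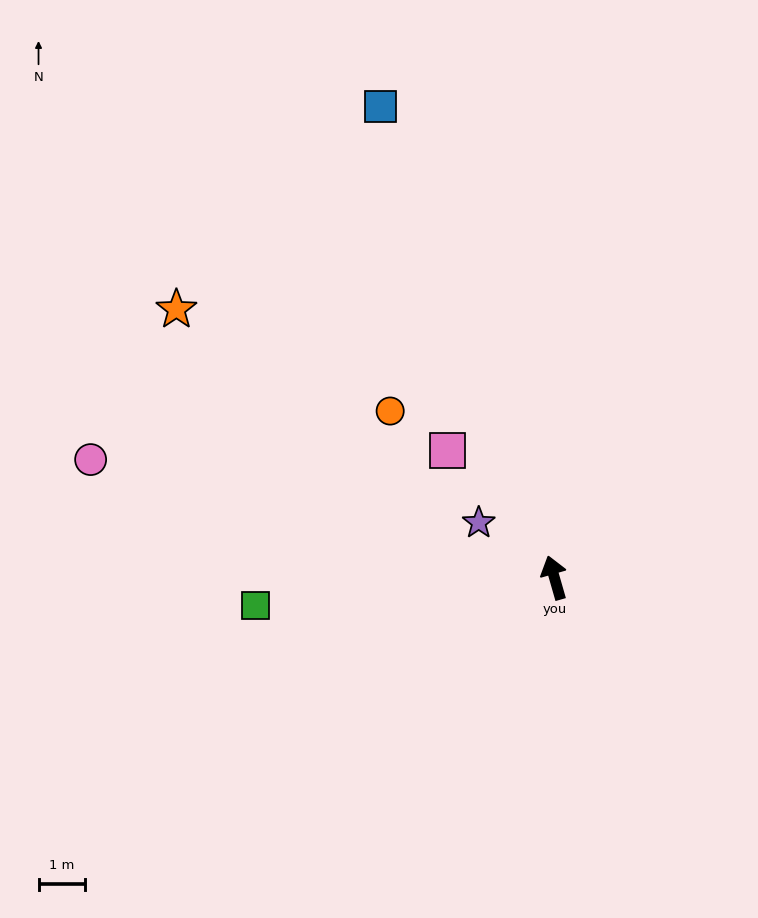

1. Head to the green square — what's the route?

turn left 79°, forward 6.4 m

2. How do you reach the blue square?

turn left 4°, forward 10.7 m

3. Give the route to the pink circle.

turn left 60°, forward 10.2 m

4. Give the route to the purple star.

turn left 38°, forward 2.0 m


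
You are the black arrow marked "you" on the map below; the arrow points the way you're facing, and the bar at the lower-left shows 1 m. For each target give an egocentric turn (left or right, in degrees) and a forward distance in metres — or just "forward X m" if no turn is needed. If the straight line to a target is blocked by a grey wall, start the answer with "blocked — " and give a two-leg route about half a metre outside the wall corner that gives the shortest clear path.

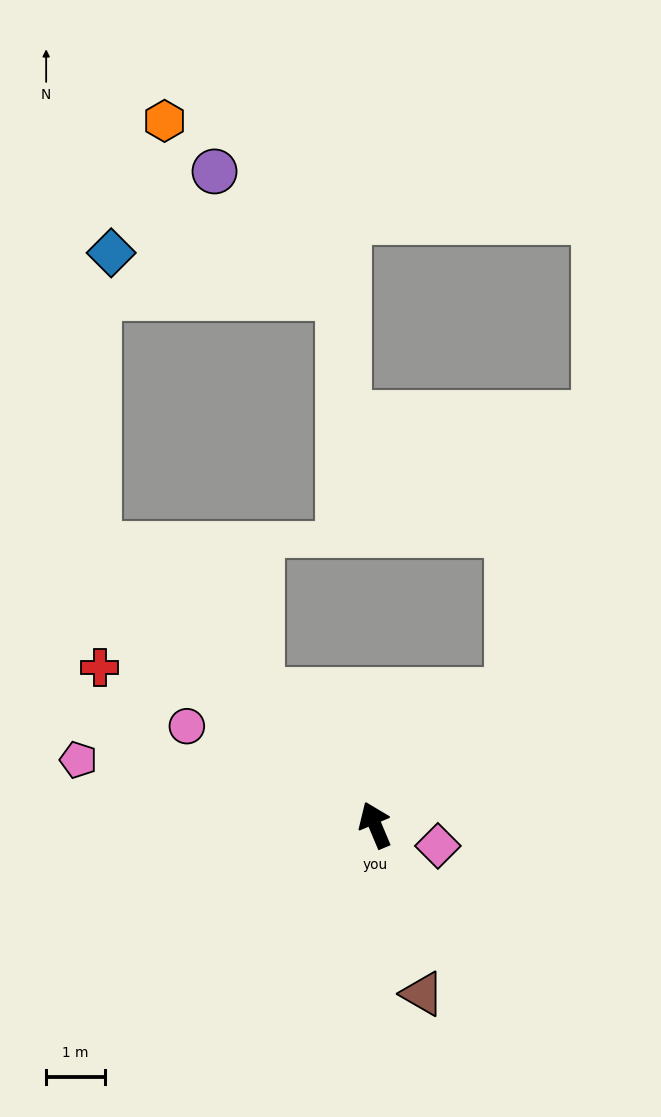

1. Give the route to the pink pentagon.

turn left 55°, forward 5.2 m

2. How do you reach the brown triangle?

turn left 173°, forward 3.0 m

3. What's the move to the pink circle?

turn left 40°, forward 3.6 m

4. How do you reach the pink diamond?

turn right 131°, forward 1.1 m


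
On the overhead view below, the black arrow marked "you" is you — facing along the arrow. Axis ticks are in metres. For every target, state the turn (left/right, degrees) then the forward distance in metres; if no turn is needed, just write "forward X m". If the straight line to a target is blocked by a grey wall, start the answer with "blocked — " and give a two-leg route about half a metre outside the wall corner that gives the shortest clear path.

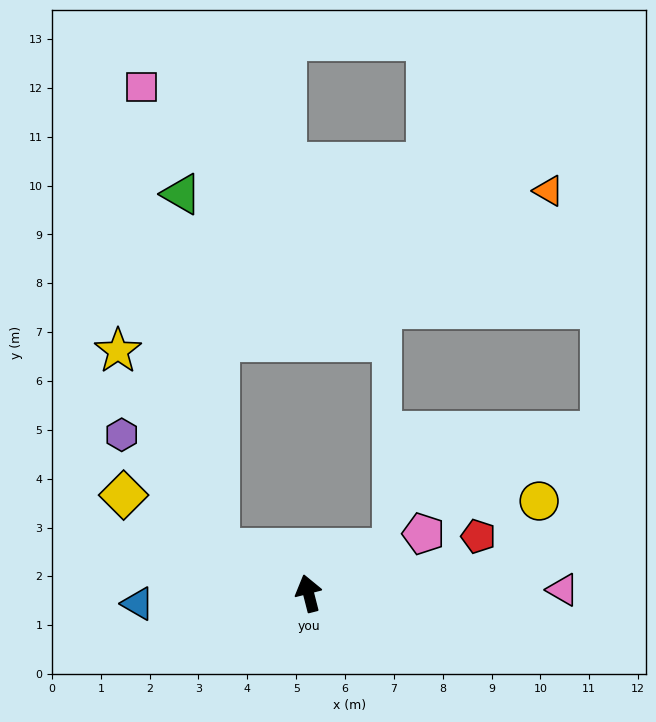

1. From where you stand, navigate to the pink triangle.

turn right 103°, forward 5.2 m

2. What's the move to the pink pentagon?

turn right 77°, forward 2.7 m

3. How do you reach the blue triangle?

turn left 79°, forward 3.5 m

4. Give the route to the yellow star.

blocked — turn left 50°, forward 2.0 m, then turn right 37°, forward 4.6 m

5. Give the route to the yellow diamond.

turn left 48°, forward 4.3 m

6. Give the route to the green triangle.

blocked — turn left 50°, forward 2.0 m, then turn right 58°, forward 7.3 m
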